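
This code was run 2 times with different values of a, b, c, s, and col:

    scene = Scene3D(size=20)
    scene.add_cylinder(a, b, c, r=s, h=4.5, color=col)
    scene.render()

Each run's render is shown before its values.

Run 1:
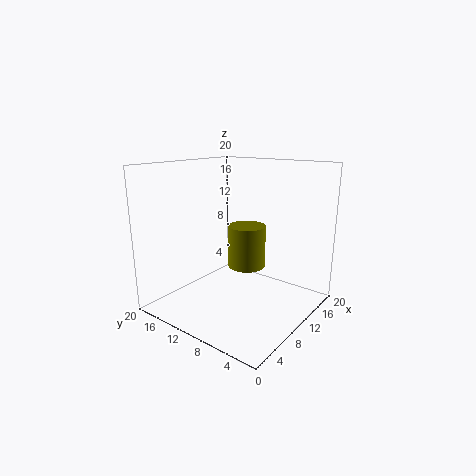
a = 3; b = 3.5; c = 10; s = 2; col = 'olive'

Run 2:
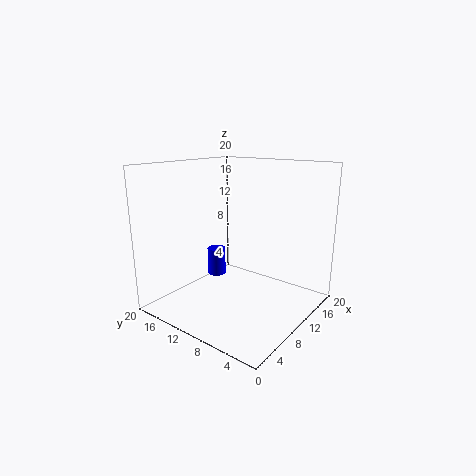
a = 14.5; b = 18; c = 1; s = 1.5; col = 'blue'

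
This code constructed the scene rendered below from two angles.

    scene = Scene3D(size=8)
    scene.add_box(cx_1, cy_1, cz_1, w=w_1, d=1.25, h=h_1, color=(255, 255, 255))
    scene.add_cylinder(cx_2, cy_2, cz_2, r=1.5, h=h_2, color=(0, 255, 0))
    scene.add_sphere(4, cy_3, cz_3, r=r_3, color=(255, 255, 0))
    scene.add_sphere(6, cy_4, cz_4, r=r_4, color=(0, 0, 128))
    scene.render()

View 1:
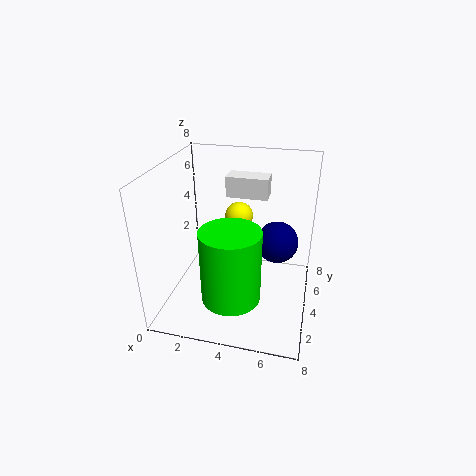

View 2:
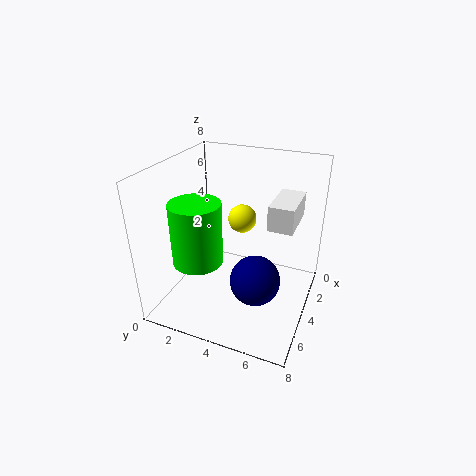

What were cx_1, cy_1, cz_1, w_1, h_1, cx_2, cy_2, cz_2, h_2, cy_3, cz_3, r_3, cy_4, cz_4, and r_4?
cx_1 = 2.75
cy_1 = 6
cz_1 = 5.5
w_1 = 2.5
h_1 = 1.25
cx_2 = 4.25
cy_2 = 1.5
cz_2 = 2
h_2 = 3.75
cy_3 = 4.25
cz_3 = 5.25
r_3 = 0.75
cy_4 = 5.75
cz_4 = 3
r_4 = 1.25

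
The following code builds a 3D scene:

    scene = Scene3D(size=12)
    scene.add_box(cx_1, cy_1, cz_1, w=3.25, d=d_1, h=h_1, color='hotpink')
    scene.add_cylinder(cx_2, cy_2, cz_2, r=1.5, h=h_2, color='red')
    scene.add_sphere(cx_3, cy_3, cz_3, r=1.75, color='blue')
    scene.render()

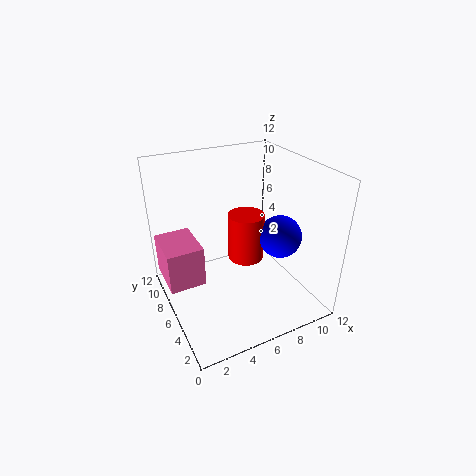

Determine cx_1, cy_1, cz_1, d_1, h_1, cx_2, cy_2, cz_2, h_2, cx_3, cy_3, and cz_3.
cx_1 = 0.25, cy_1 = 7.5, cz_1 = 1, d_1 = 4.25, h_1 = 3.75, cx_2 = 6.75, cy_2 = 6, cz_2 = 4, h_2 = 4, cx_3 = 9, cy_3 = 4.25, cz_3 = 6.25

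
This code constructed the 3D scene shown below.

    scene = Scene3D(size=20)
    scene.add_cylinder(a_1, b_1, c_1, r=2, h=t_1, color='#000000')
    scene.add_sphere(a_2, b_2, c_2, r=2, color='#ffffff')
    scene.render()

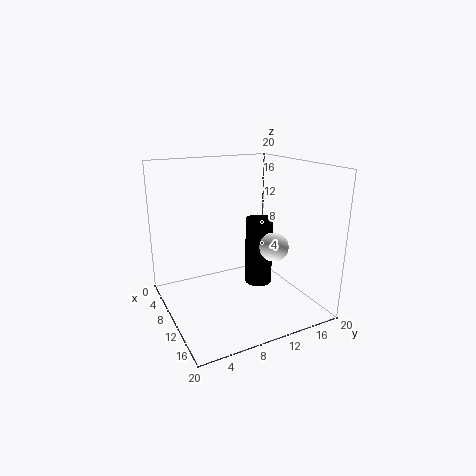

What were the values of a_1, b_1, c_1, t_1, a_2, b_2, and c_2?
a_1 = 9
b_1 = 14
c_1 = 2
t_1 = 10
a_2 = 13
b_2 = 14
c_2 = 9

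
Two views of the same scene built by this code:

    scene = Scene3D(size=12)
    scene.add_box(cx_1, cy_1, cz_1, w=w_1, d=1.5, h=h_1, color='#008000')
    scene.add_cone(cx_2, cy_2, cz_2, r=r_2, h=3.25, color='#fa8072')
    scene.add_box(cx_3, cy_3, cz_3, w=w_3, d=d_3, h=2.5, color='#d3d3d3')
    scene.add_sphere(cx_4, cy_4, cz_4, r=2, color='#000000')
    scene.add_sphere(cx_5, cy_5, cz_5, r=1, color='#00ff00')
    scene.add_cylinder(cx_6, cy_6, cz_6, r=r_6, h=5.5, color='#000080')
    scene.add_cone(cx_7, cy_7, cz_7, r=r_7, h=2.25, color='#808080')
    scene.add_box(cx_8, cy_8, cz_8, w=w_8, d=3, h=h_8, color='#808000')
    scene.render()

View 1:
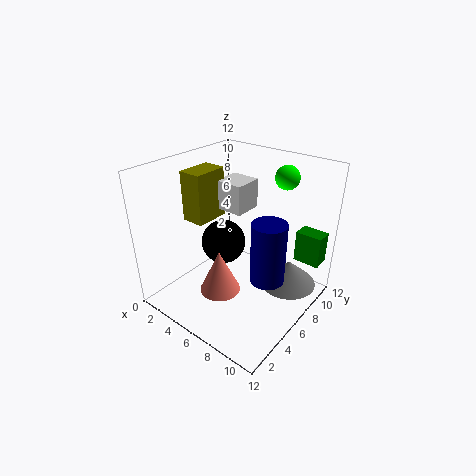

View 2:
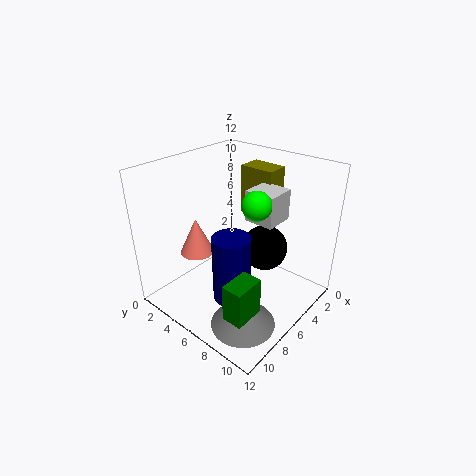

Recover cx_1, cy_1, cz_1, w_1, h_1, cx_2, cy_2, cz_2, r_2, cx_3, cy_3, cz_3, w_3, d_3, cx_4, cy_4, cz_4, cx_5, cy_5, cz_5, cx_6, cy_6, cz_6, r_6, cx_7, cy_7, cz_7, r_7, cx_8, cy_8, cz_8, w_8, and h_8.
cx_1 = 9.5, cy_1 = 9.5, cz_1 = 3.5, w_1 = 2.25, h_1 = 2.75, cx_2 = 7.25, cy_2 = 2.25, cz_2 = 3.75, r_2 = 1.5, cx_3 = 3.25, cy_3 = 6.5, cz_3 = 7.75, w_3 = 2.5, d_3 = 2.5, cx_4 = 3.5, cy_4 = 7, cz_4 = 4.25, cx_5 = 8.25, cy_5 = 9.5, cz_5 = 10.75, cx_6 = 8.25, cy_6 = 7.25, cz_6 = 2, r_6 = 1.5, cx_7 = 9.25, cy_7 = 9.25, cz_7 = 1, r_7 = 2.5, cx_8 = 1.5, cy_8 = 4.25, cz_8 = 7, w_8 = 2, h_8 = 4.25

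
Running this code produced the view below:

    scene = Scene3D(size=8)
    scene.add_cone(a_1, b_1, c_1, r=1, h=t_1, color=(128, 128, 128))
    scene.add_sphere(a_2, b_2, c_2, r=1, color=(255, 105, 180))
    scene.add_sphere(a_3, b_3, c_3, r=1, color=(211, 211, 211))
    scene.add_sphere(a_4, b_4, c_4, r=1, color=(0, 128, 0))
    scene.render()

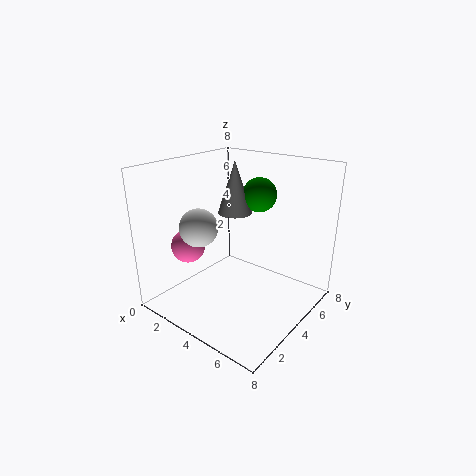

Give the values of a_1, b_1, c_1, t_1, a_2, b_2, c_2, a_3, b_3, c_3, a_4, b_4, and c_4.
a_1 = 3; b_1 = 5; c_1 = 5; t_1 = 3; a_2 = 1; b_2 = 3; c_2 = 3; a_3 = 3; b_3 = 2; c_3 = 5; a_4 = 4; b_4 = 6; c_4 = 6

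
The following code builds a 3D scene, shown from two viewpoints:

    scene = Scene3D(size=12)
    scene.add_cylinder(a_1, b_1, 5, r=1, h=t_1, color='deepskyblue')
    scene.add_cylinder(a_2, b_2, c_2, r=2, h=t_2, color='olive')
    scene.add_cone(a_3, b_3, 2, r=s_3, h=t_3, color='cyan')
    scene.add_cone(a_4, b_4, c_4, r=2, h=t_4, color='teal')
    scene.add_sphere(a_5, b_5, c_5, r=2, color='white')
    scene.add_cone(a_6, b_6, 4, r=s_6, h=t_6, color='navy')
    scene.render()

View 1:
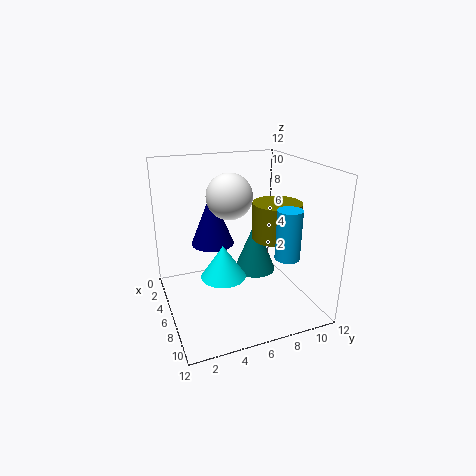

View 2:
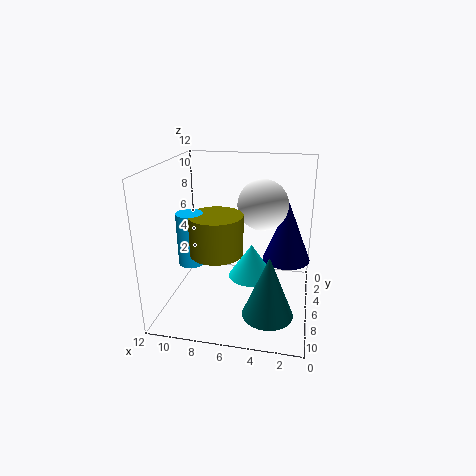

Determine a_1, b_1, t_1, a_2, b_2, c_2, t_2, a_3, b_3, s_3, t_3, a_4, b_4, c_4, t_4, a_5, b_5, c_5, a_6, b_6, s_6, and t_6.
a_1 = 9; b_1 = 9; t_1 = 4; a_2 = 7; b_2 = 9; c_2 = 6; t_2 = 3; a_3 = 5; b_3 = 5; s_3 = 2; t_3 = 3; a_4 = 3; b_4 = 9; c_4 = 1; t_4 = 5; a_5 = 4; b_5 = 6; c_5 = 9; a_6 = 2; b_6 = 5; s_6 = 2; t_6 = 5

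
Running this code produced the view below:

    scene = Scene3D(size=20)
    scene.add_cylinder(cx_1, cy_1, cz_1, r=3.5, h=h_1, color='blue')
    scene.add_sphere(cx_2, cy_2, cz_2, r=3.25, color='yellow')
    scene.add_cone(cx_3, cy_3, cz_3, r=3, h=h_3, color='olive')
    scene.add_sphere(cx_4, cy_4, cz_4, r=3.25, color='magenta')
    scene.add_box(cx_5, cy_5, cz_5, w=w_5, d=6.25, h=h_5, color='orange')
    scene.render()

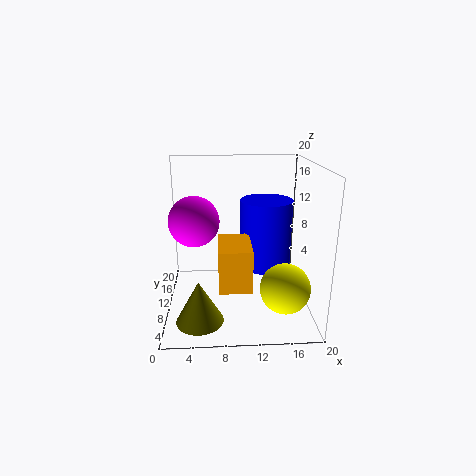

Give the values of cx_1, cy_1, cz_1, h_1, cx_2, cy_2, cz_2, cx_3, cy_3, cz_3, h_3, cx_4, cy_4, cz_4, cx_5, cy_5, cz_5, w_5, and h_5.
cx_1 = 13.75
cy_1 = 9.5
cz_1 = 6.25
h_1 = 9.25
cx_2 = 15.75
cy_2 = 4.5
cz_2 = 5
cx_3 = 4.75
cy_3 = 3.25
cz_3 = 1.5
h_3 = 5.5
cx_4 = 4.25
cy_4 = 7.75
cz_4 = 13.25
cx_5 = 7.25
cy_5 = 1.5
cz_5 = 6.25
w_5 = 4
h_5 = 5.25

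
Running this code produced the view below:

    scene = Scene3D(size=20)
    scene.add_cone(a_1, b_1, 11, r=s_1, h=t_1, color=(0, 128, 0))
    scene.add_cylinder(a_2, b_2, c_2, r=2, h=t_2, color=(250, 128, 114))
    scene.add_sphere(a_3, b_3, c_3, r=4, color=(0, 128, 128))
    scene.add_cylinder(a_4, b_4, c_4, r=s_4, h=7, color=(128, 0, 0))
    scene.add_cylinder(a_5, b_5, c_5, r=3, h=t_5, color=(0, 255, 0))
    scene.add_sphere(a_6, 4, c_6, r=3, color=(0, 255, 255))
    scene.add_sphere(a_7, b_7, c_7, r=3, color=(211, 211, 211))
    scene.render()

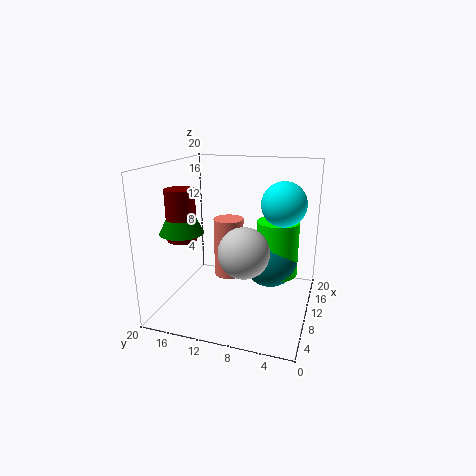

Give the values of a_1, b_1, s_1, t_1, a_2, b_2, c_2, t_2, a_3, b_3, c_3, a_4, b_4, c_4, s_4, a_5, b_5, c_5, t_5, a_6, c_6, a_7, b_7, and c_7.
a_1 = 7; b_1 = 17; s_1 = 3; t_1 = 6; a_2 = 9; b_2 = 11; c_2 = 5; t_2 = 8; a_3 = 13; b_3 = 6; c_3 = 6; a_4 = 7; b_4 = 17; c_4 = 10; s_4 = 2; a_5 = 13; b_5 = 5; c_5 = 4; t_5 = 8; a_6 = 11; c_6 = 15; a_7 = 3; b_7 = 7; c_7 = 11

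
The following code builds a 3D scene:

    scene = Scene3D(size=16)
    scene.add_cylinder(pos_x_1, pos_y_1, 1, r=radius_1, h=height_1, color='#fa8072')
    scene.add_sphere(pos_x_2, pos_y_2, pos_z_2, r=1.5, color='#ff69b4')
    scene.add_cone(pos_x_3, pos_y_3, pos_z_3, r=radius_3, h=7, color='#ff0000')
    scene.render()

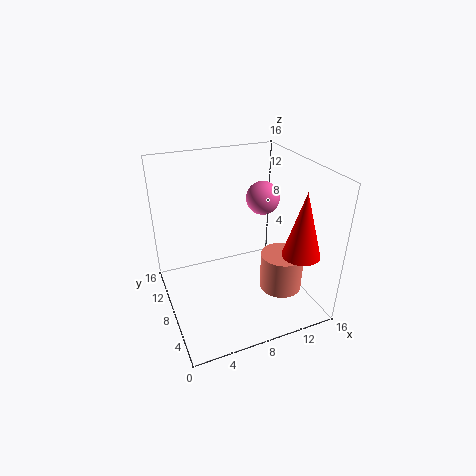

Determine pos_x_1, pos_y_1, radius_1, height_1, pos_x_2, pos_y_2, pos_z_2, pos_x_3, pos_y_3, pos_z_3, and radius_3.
pos_x_1 = 13
pos_y_1 = 6.5
radius_1 = 2.5
height_1 = 4.5
pos_x_2 = 8.5
pos_y_2 = 3.5
pos_z_2 = 14.5
pos_x_3 = 13
pos_y_3 = 3
pos_z_3 = 7.5
radius_3 = 2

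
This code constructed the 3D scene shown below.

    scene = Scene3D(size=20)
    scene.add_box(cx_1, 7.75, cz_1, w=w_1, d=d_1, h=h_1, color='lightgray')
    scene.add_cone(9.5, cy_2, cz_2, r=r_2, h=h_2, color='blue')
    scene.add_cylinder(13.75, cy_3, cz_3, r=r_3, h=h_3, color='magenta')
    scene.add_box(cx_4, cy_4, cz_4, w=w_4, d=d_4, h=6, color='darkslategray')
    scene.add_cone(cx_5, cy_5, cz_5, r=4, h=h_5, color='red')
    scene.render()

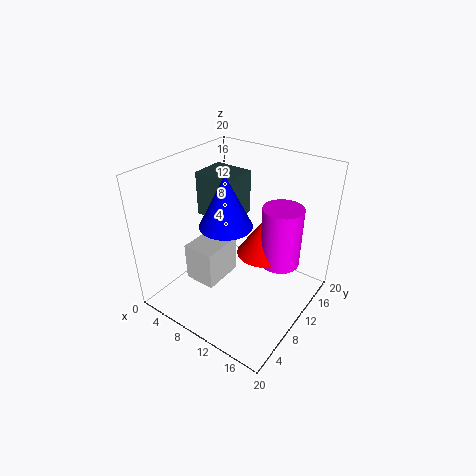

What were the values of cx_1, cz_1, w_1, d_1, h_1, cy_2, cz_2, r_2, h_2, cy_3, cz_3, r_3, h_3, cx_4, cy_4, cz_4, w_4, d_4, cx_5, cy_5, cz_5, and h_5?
cx_1 = 1.5; cz_1 = 0.5; w_1 = 5; d_1 = 6.5; h_1 = 6; cy_2 = 8; cz_2 = 12.75; r_2 = 3.5; h_2 = 7; cy_3 = 15.75; cz_3 = 4; r_3 = 3; h_3 = 9.25; cx_4 = 4.25; cy_4 = 8.5; cz_4 = 12.75; w_4 = 5.5; d_4 = 4.75; cx_5 = 11; cy_5 = 15.25; cz_5 = 5; h_5 = 5.75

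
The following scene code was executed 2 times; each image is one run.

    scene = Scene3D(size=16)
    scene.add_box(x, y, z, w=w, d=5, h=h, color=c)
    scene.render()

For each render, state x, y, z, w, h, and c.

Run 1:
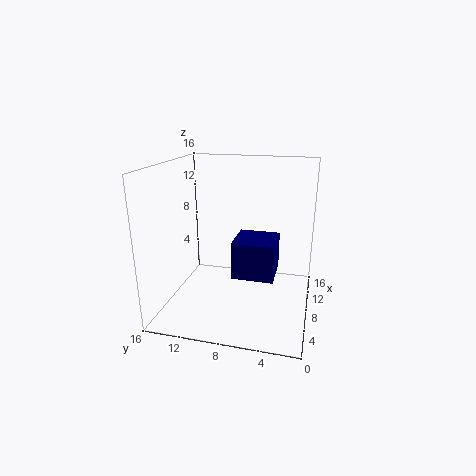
x = 8.5
y = 4
z = 2.5
w = 5
h = 4.5
c = 'navy'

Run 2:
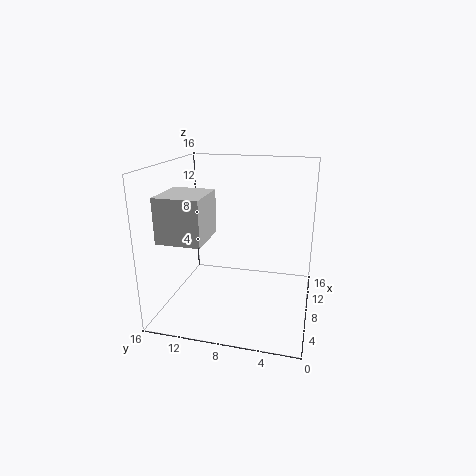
x = 4
y = 11
z = 8
w = 5.5
h = 5
c = 'lightgray'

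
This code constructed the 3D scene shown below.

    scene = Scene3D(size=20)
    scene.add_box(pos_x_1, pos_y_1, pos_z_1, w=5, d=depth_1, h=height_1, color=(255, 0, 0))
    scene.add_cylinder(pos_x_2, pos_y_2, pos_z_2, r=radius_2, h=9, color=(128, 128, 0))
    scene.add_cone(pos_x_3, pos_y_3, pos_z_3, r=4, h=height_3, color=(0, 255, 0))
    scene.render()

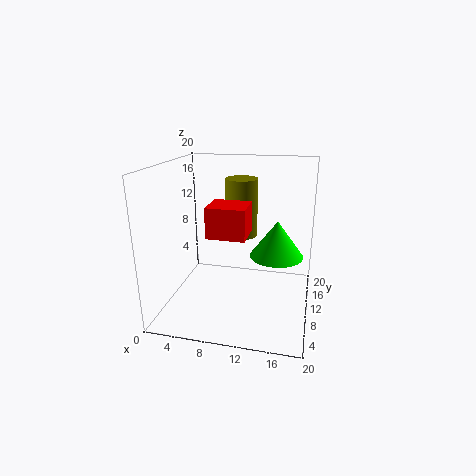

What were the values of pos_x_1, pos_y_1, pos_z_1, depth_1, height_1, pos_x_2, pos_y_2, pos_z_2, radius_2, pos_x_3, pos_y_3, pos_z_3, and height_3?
pos_x_1 = 7, pos_y_1 = 5, pos_z_1 = 11.5, depth_1 = 4.5, height_1 = 4, pos_x_2 = 9, pos_y_2 = 16.5, pos_z_2 = 8, radius_2 = 2.5, pos_x_3 = 15, pos_y_3 = 14, pos_z_3 = 6, height_3 = 5.5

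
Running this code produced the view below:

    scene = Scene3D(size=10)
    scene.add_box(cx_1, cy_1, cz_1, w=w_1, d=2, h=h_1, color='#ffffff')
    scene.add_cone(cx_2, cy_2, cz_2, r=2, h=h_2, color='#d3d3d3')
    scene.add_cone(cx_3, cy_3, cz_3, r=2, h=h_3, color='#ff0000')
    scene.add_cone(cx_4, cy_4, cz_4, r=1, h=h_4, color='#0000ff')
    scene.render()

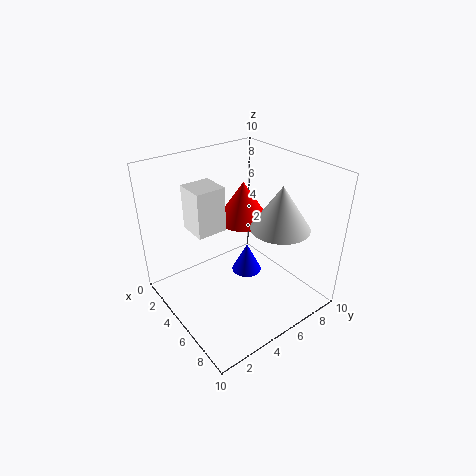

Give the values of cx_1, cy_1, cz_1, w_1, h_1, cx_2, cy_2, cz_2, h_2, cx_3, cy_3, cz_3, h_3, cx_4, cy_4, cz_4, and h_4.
cx_1 = 3
cy_1 = 2
cz_1 = 6
w_1 = 2
h_1 = 3
cx_2 = 7
cy_2 = 7
cz_2 = 6
h_2 = 3
cx_3 = 3
cy_3 = 7
cz_3 = 5
h_3 = 3
cx_4 = 6
cy_4 = 5
cz_4 = 3
h_4 = 2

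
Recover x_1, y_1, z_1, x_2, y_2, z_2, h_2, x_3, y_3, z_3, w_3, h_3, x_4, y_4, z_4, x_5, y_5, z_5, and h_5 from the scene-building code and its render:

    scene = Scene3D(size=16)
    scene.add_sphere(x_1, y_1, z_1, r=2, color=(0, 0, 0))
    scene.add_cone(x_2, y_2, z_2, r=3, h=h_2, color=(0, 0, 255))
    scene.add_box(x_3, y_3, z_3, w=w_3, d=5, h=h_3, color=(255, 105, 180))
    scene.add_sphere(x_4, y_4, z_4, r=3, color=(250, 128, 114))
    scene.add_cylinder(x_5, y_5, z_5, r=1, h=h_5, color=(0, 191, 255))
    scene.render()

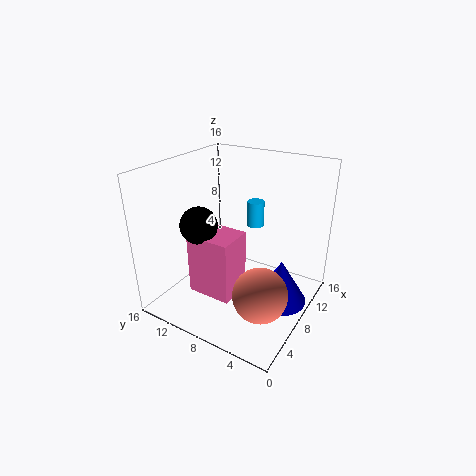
x_1 = 5
y_1 = 11
z_1 = 10
x_2 = 9
y_2 = 3
z_2 = 1
h_2 = 5
x_3 = 4
y_3 = 7
z_3 = 2
w_3 = 4
h_3 = 7
x_4 = 6
y_4 = 4
z_4 = 3
x_5 = 12
y_5 = 8
z_5 = 8
h_5 = 3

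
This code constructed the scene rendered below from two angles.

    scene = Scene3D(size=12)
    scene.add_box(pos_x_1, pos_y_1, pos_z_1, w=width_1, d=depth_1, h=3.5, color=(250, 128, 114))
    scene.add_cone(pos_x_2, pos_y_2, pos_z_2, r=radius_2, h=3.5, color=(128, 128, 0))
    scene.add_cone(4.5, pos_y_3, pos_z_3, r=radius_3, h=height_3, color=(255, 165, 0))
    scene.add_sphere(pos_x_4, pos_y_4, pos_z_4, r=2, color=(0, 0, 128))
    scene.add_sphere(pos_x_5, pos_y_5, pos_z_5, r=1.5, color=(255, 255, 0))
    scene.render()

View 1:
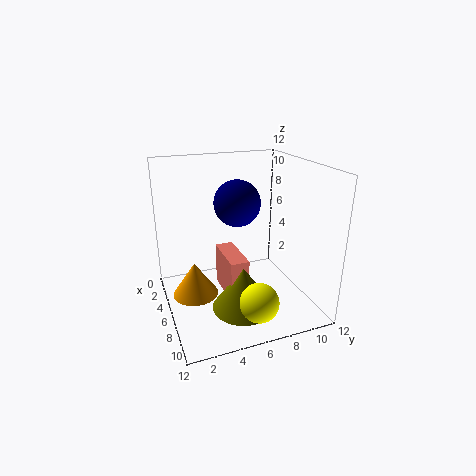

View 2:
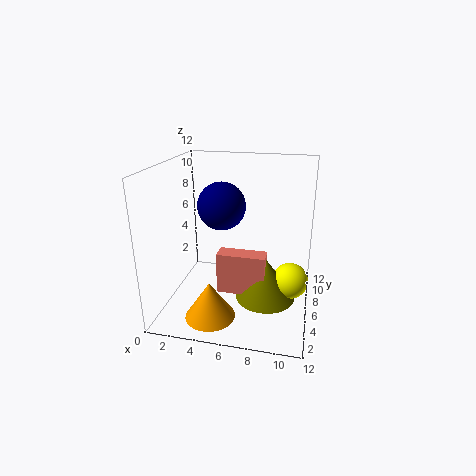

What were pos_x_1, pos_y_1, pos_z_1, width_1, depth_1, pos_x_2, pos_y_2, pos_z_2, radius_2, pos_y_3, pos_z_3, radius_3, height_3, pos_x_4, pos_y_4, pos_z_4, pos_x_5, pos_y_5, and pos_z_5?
pos_x_1 = 4.5, pos_y_1 = 4.5, pos_z_1 = 1.5, width_1 = 4, depth_1 = 1.5, pos_x_2 = 8.5, pos_y_2 = 5.5, pos_z_2 = 1, radius_2 = 2.5, pos_y_3 = 2.5, pos_z_3 = 0.5, radius_3 = 2, height_3 = 3, pos_x_4 = 4.5, pos_y_4 = 6.5, pos_z_4 = 8.5, pos_x_5 = 10.5, pos_y_5 = 6, pos_z_5 = 2.5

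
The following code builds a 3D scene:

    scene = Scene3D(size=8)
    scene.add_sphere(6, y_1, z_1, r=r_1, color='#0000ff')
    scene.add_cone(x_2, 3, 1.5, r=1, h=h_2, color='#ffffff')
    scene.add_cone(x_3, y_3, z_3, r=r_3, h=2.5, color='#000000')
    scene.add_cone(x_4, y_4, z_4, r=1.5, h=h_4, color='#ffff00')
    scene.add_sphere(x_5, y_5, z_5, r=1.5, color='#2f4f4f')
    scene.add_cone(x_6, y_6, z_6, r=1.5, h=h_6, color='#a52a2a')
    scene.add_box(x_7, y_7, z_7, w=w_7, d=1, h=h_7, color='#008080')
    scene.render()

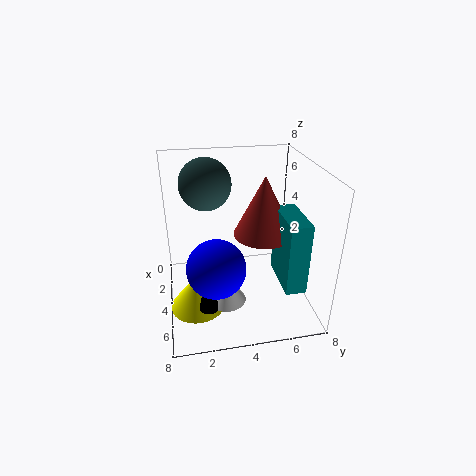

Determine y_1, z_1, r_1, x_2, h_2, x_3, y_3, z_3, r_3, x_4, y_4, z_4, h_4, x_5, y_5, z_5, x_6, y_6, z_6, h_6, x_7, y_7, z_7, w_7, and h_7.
y_1 = 2.5; z_1 = 3.5; r_1 = 1.5; x_2 = 6; h_2 = 1.5; x_3 = 6.5; y_3 = 2; z_3 = 1.5; r_3 = 0.5; x_4 = 5; y_4 = 1.5; z_4 = 0.5; h_4 = 2; x_5 = 2; y_5 = 2.5; z_5 = 6.5; x_6 = 5.5; y_6 = 5; z_6 = 5; h_6 = 3; x_7 = 5.5; y_7 = 5.5; z_7 = 3; w_7 = 2.5; h_7 = 3.5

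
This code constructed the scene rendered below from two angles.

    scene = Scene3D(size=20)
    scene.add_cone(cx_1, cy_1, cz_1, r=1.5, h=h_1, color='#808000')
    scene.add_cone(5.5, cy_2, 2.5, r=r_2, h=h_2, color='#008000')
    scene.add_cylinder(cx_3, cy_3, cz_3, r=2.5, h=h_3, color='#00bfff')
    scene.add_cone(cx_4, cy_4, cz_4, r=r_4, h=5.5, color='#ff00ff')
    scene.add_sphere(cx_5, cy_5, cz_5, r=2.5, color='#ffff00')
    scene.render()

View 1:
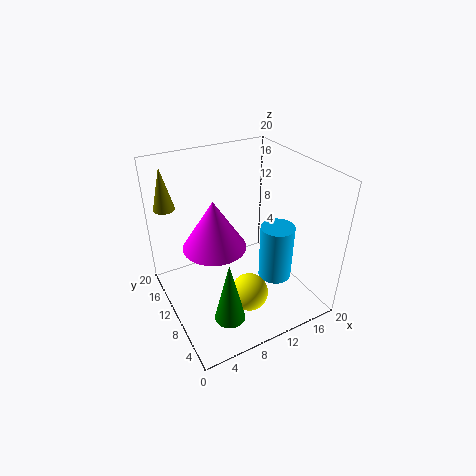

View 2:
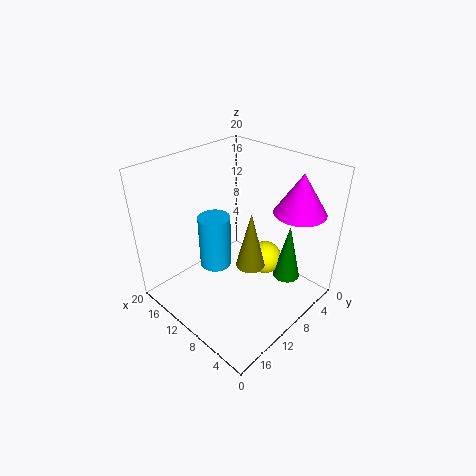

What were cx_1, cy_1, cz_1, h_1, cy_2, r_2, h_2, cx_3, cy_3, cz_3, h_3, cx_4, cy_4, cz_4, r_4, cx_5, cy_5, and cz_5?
cx_1 = 2; cy_1 = 16.5; cz_1 = 13.5; h_1 = 6; cy_2 = 4; r_2 = 2; h_2 = 8.5; cx_3 = 16; cy_3 = 9; cz_3 = 2; h_3 = 8.5; cx_4 = 4; cy_4 = 4.5; cz_4 = 14; r_4 = 3.5; cx_5 = 9; cy_5 = 5; cz_5 = 4.5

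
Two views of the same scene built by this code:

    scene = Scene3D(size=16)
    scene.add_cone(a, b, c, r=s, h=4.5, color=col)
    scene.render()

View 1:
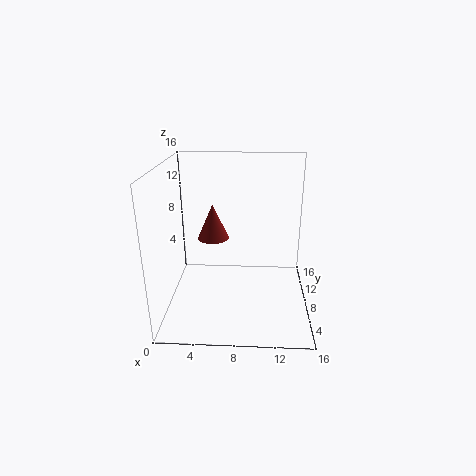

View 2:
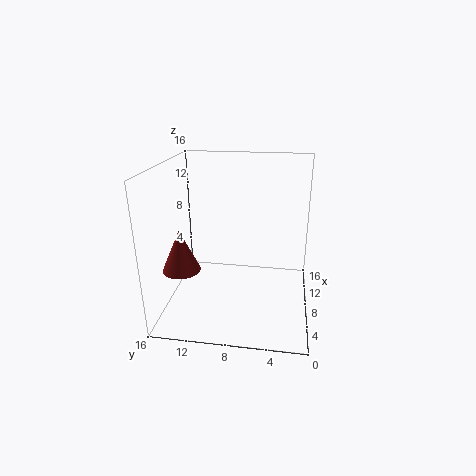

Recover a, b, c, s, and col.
a = 4.5, b = 13.5, c = 5.5, s = 2, col = 'brown'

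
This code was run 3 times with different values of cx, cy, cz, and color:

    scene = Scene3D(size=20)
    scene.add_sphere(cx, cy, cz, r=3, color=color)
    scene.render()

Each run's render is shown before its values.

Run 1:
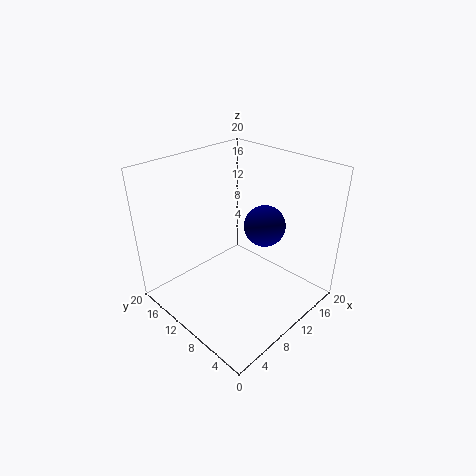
cx = 14.5; cy = 9; cz = 10.5; color = 'navy'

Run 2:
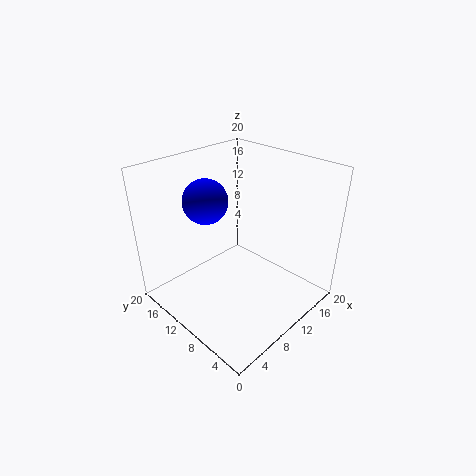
cx = 7; cy = 13; cz = 15.5; color = 'blue'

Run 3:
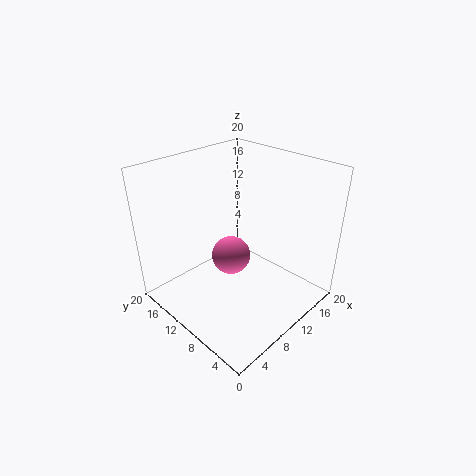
cx = 12; cy = 13.5; cz = 4.5; color = 'hotpink'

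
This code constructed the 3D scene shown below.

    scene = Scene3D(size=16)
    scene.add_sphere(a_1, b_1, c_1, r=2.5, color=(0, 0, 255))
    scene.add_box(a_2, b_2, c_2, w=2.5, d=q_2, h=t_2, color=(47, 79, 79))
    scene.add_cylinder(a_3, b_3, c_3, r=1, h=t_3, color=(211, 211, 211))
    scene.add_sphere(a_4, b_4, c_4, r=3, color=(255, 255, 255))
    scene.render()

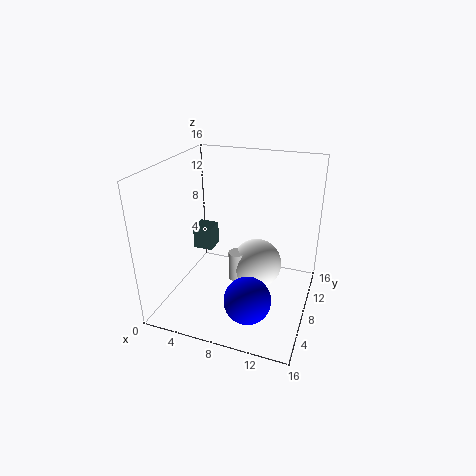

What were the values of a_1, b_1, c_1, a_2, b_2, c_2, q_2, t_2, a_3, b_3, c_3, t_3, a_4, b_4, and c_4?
a_1 = 10.5
b_1 = 4
c_1 = 3
a_2 = 0.5
b_2 = 11.5
c_2 = 3.5
q_2 = 2.5
t_2 = 3
a_3 = 7.5
b_3 = 9
c_3 = 2
t_3 = 3.5
a_4 = 9.5
b_4 = 10.5
c_4 = 3.5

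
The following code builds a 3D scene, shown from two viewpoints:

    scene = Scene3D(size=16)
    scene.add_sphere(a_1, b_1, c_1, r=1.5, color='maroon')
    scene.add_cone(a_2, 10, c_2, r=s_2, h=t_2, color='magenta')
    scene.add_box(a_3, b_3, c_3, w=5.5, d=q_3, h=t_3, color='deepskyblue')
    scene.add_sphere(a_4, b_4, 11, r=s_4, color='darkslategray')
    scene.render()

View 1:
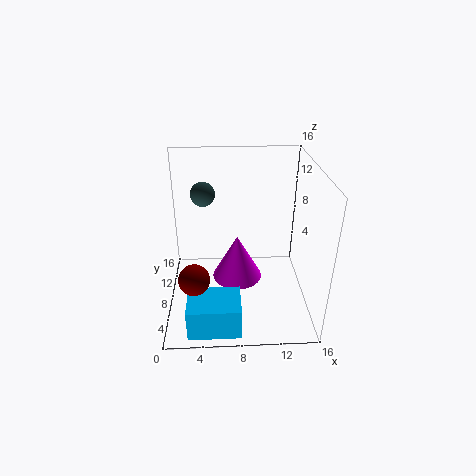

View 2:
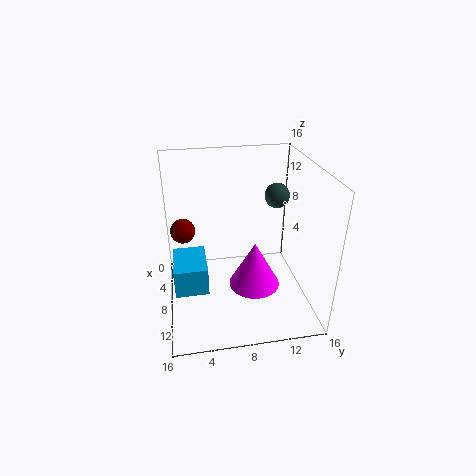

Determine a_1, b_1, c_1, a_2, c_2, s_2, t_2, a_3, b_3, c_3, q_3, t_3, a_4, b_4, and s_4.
a_1 = 3.5, b_1 = 2, c_1 = 7, a_2 = 8, c_2 = 1.5, s_2 = 3, t_2 = 5.5, a_3 = 2.5, b_3 = 0.5, c_3 = 0.5, q_3 = 4, t_3 = 3.5, a_4 = 4, b_4 = 13.5, s_4 = 1.5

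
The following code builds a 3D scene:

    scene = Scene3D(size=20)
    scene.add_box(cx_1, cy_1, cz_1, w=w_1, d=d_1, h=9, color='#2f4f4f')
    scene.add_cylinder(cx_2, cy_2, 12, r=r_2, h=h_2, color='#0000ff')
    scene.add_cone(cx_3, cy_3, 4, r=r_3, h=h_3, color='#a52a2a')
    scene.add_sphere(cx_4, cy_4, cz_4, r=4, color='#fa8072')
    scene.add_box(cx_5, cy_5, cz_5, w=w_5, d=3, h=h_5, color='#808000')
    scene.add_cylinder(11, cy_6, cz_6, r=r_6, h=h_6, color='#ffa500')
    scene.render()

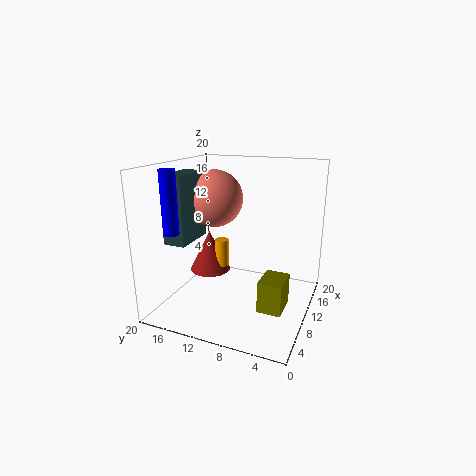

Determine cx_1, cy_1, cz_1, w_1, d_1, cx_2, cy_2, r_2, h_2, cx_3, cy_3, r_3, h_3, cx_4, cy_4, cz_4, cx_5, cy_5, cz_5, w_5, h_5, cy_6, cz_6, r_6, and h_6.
cx_1 = 4
cy_1 = 15
cz_1 = 10
w_1 = 6
d_1 = 3
cx_2 = 3
cy_2 = 16
r_2 = 1
h_2 = 8
cx_3 = 11
cy_3 = 15
r_3 = 3
h_3 = 6
cx_4 = 11
cy_4 = 14
cz_4 = 15
cx_5 = 4
cy_5 = 2
cz_5 = 3
w_5 = 4
h_5 = 4
cy_6 = 13
cz_6 = 5
r_6 = 1
h_6 = 4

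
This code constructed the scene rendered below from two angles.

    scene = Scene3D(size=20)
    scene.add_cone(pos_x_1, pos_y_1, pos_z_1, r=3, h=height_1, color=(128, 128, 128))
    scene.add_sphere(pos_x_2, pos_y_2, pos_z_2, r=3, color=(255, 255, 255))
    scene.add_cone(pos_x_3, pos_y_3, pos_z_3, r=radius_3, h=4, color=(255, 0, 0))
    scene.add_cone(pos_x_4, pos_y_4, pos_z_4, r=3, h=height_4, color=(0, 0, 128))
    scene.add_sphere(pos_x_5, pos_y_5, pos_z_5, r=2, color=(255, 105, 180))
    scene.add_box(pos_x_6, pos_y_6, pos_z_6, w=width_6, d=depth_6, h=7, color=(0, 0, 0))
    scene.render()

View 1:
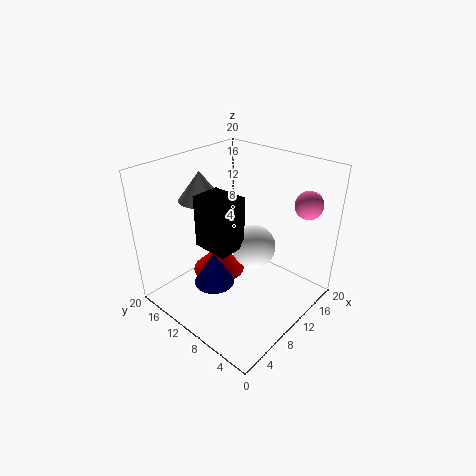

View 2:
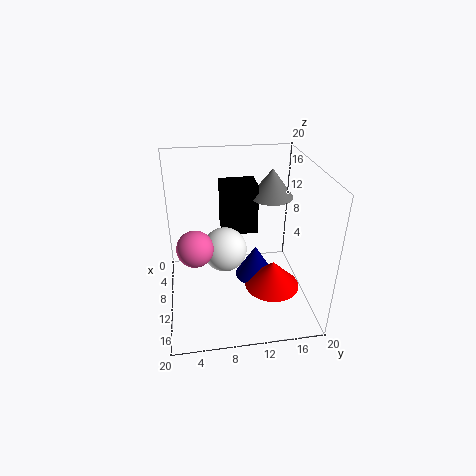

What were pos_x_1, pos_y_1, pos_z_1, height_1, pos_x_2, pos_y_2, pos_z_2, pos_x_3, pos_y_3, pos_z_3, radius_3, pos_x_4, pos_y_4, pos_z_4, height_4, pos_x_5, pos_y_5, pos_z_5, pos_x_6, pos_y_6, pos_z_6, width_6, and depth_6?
pos_x_1 = 8; pos_y_1 = 15; pos_z_1 = 15; height_1 = 4; pos_x_2 = 11; pos_y_2 = 8; pos_z_2 = 9; pos_x_3 = 11; pos_y_3 = 15; pos_z_3 = 2; radius_3 = 4; pos_x_4 = 8; pos_y_4 = 13; pos_z_4 = 2; height_4 = 5; pos_x_5 = 18; pos_y_5 = 4; pos_z_5 = 14; pos_x_6 = 5; pos_y_6 = 8; pos_z_6 = 10; width_6 = 4; depth_6 = 5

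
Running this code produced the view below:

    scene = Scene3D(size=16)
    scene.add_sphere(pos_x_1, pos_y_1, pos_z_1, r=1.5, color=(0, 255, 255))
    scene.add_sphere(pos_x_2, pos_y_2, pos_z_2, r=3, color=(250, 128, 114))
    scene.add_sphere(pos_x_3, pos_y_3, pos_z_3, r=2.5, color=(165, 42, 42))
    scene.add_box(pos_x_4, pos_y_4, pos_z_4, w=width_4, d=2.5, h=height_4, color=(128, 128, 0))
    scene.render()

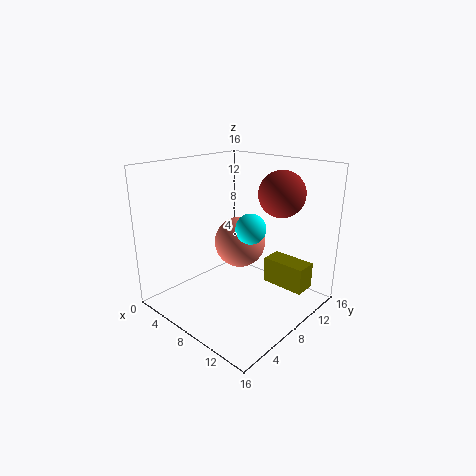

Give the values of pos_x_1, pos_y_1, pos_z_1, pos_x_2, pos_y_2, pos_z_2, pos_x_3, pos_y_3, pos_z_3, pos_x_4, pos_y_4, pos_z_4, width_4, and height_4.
pos_x_1 = 11.5; pos_y_1 = 6; pos_z_1 = 10.5; pos_x_2 = 6.5; pos_y_2 = 10; pos_z_2 = 6.5; pos_x_3 = 11.5; pos_y_3 = 11; pos_z_3 = 13; pos_x_4 = 9.5; pos_y_4 = 11; pos_z_4 = 2; width_4 = 5; height_4 = 3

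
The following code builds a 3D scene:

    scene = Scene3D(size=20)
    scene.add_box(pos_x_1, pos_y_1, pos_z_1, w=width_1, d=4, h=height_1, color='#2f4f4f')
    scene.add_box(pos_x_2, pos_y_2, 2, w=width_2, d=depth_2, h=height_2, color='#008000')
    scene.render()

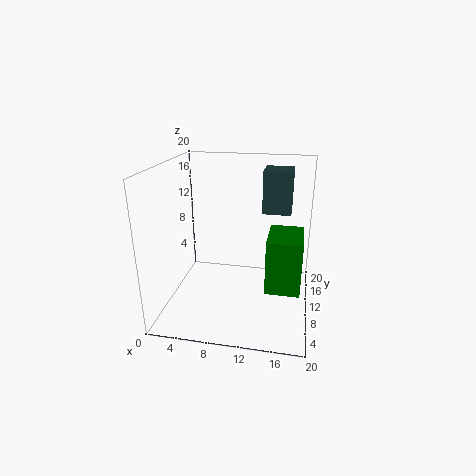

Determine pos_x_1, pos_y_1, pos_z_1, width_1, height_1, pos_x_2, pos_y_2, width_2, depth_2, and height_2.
pos_x_1 = 13
pos_y_1 = 12
pos_z_1 = 13
width_1 = 4
height_1 = 6
pos_x_2 = 14
pos_y_2 = 9
width_2 = 5
depth_2 = 7
height_2 = 8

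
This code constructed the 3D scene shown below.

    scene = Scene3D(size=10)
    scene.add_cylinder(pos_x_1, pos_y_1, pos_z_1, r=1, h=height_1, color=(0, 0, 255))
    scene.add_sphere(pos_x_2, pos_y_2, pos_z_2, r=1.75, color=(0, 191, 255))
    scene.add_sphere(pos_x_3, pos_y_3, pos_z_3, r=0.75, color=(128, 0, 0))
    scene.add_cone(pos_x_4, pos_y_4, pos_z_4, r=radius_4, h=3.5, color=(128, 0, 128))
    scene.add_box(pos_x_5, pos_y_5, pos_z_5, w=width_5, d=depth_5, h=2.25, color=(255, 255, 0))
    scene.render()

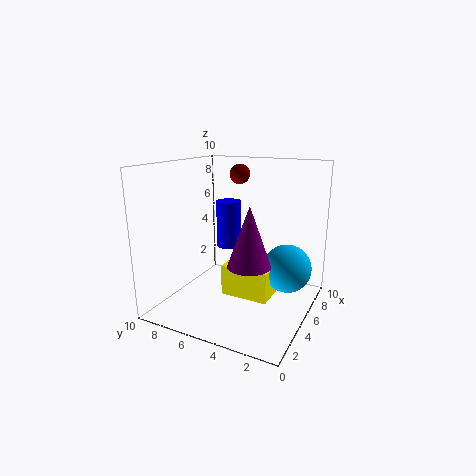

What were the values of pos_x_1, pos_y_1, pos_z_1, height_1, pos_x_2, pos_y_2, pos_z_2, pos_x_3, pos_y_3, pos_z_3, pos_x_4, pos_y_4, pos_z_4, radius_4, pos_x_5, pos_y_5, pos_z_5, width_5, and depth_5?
pos_x_1 = 8.25; pos_y_1 = 7.5; pos_z_1 = 3; height_1 = 3.75; pos_x_2 = 7; pos_y_2 = 2; pos_z_2 = 2.5; pos_x_3 = 7.75; pos_y_3 = 6.25; pos_z_3 = 9; pos_x_4 = 1.5; pos_y_4 = 2.5; pos_z_4 = 4.75; radius_4 = 1.25; pos_x_5 = 4.75; pos_y_5 = 2.75; pos_z_5 = 0.5; width_5 = 2.25; depth_5 = 3.5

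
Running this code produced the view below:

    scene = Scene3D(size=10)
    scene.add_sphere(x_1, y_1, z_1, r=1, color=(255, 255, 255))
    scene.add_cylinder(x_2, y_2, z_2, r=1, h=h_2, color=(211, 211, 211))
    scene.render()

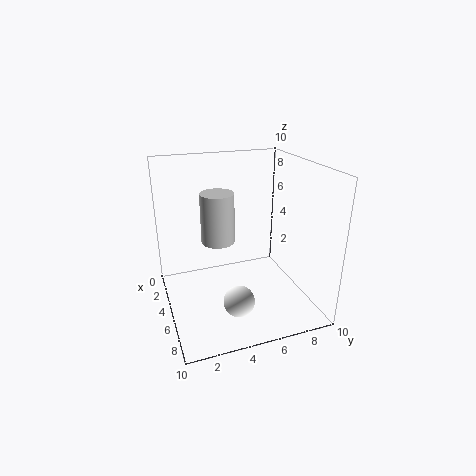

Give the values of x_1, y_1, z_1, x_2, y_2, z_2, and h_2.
x_1 = 8, y_1 = 4, z_1 = 2, x_2 = 7, y_2 = 3, z_2 = 6, h_2 = 3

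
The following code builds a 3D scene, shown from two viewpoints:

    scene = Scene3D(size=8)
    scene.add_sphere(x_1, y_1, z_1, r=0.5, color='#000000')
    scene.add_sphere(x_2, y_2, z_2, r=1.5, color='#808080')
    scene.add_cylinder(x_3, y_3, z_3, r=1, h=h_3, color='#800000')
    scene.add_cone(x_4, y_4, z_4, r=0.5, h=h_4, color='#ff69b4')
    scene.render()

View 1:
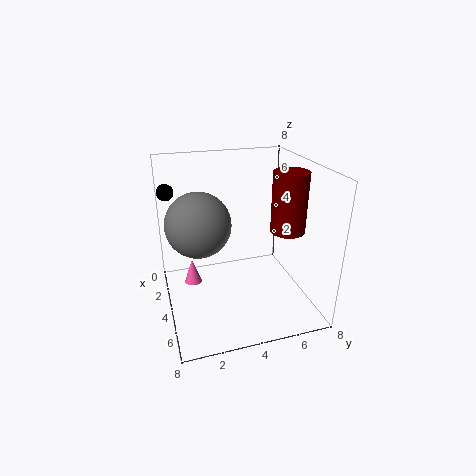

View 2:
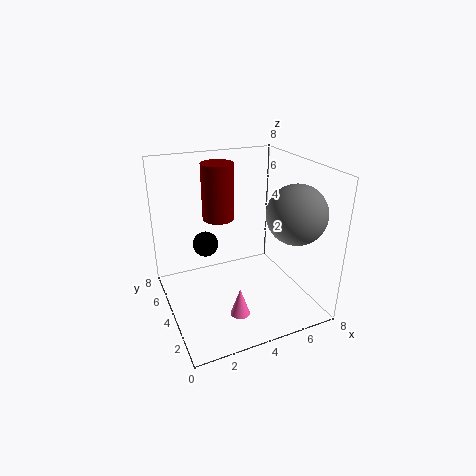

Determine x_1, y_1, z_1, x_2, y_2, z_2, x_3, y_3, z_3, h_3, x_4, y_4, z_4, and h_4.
x_1 = 1; y_1 = 0.5; z_1 = 6; x_2 = 6; y_2 = 1.5; z_2 = 6; x_3 = 4; y_3 = 7; z_3 = 4; h_3 = 3.5; x_4 = 3; y_4 = 1.5; z_4 = 1; h_4 = 1.5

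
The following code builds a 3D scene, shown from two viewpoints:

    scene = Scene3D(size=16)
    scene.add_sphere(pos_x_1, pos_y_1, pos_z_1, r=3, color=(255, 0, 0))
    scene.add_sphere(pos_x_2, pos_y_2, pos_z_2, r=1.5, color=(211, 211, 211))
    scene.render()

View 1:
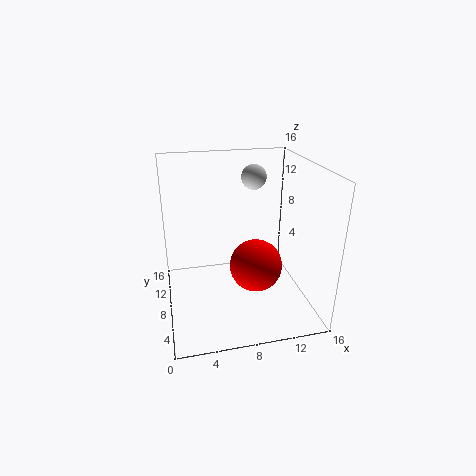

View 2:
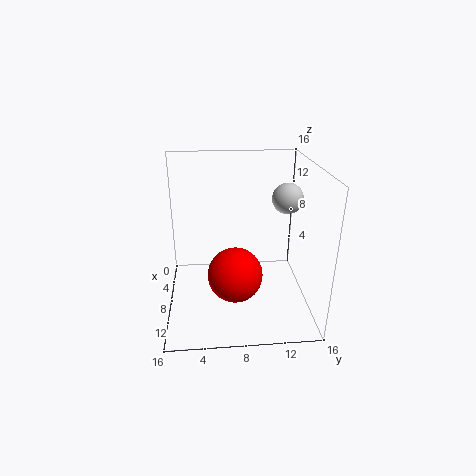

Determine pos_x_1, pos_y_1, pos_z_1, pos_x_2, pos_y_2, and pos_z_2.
pos_x_1 = 10
pos_y_1 = 7.5
pos_z_1 = 4.5
pos_x_2 = 11
pos_y_2 = 12.5
pos_z_2 = 13.5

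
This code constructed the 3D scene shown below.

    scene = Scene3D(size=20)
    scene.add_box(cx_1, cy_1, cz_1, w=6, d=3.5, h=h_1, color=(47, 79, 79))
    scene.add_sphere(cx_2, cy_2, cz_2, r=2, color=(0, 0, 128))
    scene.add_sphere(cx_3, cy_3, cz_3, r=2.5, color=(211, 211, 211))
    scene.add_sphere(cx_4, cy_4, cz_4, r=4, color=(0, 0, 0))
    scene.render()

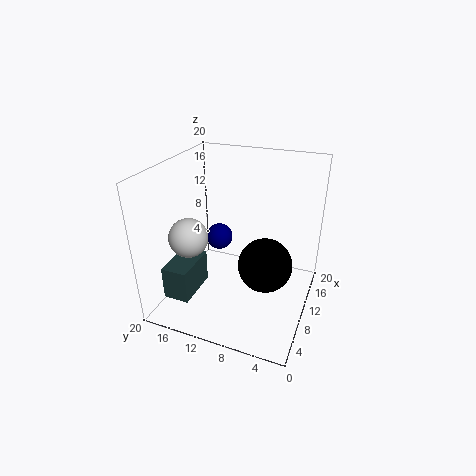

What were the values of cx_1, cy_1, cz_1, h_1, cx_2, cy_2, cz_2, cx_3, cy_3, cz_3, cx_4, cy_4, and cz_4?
cx_1 = 2; cy_1 = 14; cz_1 = 3.5; h_1 = 4.5; cx_2 = 13.5; cy_2 = 14.5; cz_2 = 7.5; cx_3 = 4.5; cy_3 = 14.5; cz_3 = 12; cx_4 = 12; cy_4 = 6.5; cz_4 = 5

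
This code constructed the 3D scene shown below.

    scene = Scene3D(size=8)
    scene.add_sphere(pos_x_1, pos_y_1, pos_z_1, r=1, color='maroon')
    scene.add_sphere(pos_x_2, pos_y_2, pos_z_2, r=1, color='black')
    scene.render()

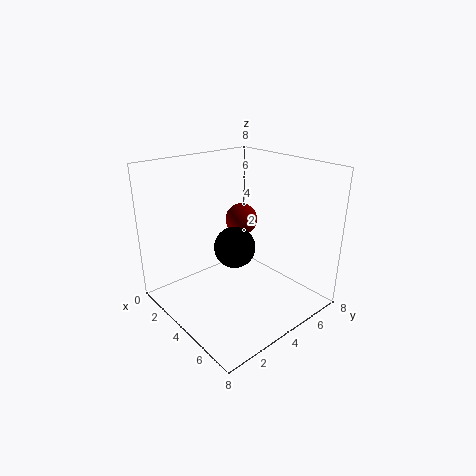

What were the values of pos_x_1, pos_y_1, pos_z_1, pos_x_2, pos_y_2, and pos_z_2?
pos_x_1 = 2, pos_y_1 = 6, pos_z_1 = 4, pos_x_2 = 5.5, pos_y_2 = 2.5, pos_z_2 = 4.5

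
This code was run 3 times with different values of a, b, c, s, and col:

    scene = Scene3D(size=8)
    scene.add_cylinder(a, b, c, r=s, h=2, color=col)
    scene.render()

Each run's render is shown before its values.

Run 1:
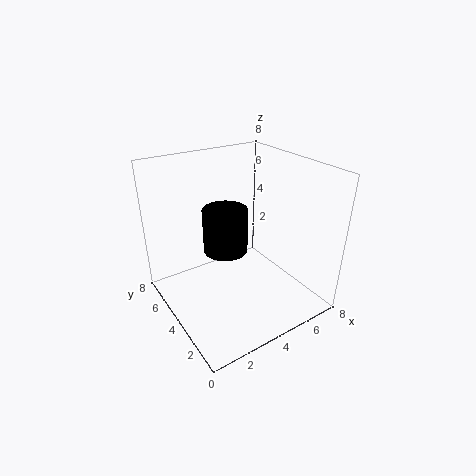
a = 2, b = 2, c = 5, s = 1, col = 'black'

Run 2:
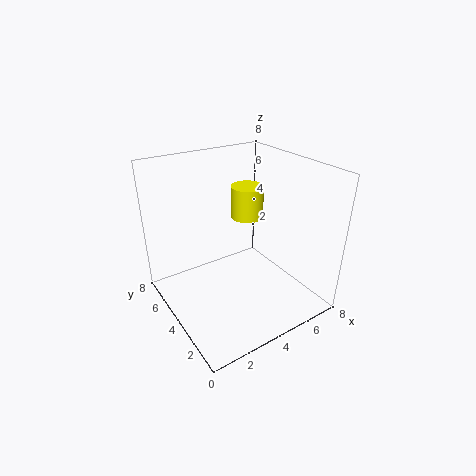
a = 6, b = 6, c = 4, s = 1, col = 'yellow'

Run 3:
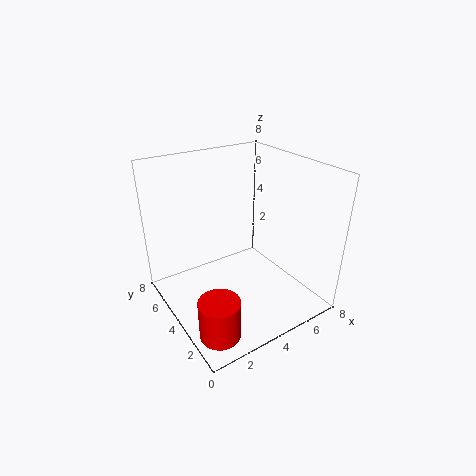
a = 1, b = 1, c = 1, s = 1, col = 'red'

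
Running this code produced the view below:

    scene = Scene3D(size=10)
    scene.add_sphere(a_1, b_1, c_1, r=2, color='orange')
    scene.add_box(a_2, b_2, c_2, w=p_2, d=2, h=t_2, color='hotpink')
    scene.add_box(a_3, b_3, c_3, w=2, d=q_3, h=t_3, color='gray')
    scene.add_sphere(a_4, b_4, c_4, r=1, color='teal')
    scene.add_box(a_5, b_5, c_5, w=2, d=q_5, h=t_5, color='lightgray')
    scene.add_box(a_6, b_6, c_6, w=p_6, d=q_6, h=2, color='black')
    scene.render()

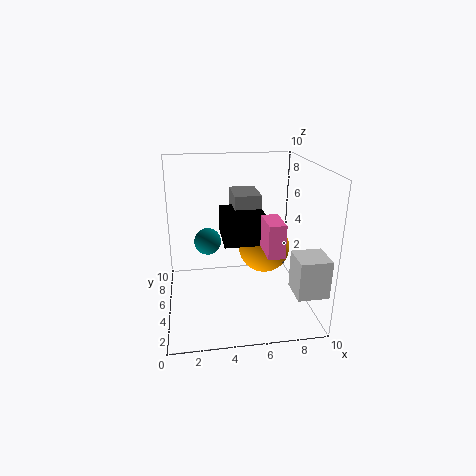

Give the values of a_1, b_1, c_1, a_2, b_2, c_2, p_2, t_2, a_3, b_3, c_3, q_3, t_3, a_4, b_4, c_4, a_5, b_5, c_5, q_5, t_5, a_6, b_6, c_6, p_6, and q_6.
a_1 = 7.5, b_1 = 7.5, c_1 = 3, a_2 = 6, b_2 = 0.5, c_2 = 5.5, p_2 = 1, t_2 = 2, a_3 = 5, b_3 = 6.5, c_3 = 5.5, q_3 = 3, t_3 = 2, a_4 = 3, b_4 = 7, c_4 = 4, a_5 = 8, b_5 = 0.5, c_5 = 2.5, q_5 = 2, t_5 = 2.5, a_6 = 4, b_6 = 4.5, c_6 = 4.5, p_6 = 3, q_6 = 3.5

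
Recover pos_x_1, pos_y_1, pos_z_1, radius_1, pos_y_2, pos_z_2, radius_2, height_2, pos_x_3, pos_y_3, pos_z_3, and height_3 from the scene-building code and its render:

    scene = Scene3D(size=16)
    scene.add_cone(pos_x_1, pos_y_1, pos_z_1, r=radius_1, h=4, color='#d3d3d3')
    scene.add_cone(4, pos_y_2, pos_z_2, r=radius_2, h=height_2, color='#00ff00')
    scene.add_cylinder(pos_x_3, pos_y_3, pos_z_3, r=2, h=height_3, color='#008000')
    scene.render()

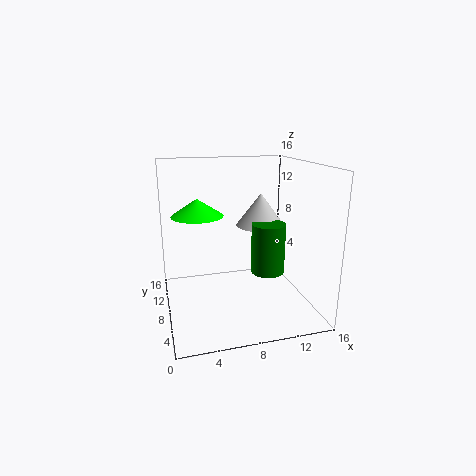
pos_x_1 = 12; pos_y_1 = 12; pos_z_1 = 8; radius_1 = 3; pos_y_2 = 11; pos_z_2 = 10; radius_2 = 3; height_2 = 2; pos_x_3 = 12; pos_y_3 = 9; pos_z_3 = 3; height_3 = 6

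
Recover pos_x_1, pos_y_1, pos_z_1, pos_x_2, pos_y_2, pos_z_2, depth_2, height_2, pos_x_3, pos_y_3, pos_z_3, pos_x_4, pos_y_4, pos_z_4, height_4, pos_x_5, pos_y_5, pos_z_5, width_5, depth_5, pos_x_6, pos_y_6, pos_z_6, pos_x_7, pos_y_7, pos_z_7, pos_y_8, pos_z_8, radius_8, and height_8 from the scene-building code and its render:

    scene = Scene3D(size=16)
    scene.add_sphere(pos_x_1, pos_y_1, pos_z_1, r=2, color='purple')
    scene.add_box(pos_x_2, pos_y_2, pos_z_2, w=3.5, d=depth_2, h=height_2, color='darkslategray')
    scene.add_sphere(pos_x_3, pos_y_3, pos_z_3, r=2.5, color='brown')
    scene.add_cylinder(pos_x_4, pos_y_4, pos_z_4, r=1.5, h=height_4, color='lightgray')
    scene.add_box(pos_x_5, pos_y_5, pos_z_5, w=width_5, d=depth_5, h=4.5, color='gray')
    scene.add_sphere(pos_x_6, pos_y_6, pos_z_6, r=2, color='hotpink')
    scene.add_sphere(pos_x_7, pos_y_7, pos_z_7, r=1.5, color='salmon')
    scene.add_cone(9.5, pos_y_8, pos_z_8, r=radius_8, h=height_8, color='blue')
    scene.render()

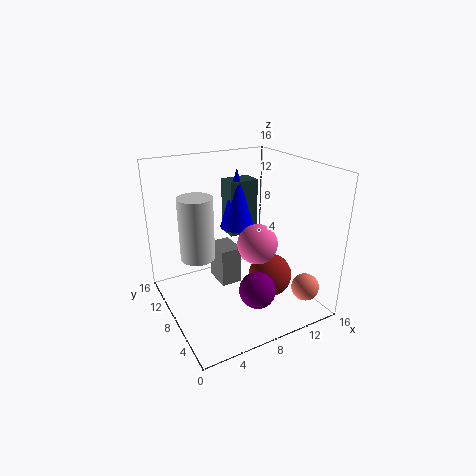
pos_x_1 = 8.5; pos_y_1 = 4.5; pos_z_1 = 3; pos_x_2 = 8.5; pos_y_2 = 10.5; pos_z_2 = 7; depth_2 = 2.5; height_2 = 6.5; pos_x_3 = 11.5; pos_y_3 = 6.5; pos_z_3 = 3; pos_x_4 = 1.5; pos_y_4 = 3.5; pos_z_4 = 9.5; height_4 = 5.5; pos_x_5 = 6.5; pos_y_5 = 9; pos_z_5 = 1.5; width_5 = 2.5; depth_5 = 3.5; pos_x_6 = 8; pos_y_6 = 4; pos_z_6 = 9; pos_x_7 = 13.5; pos_y_7 = 2.5; pos_z_7 = 3; pos_y_8 = 11; pos_z_8 = 8; radius_8 = 2; height_8 = 7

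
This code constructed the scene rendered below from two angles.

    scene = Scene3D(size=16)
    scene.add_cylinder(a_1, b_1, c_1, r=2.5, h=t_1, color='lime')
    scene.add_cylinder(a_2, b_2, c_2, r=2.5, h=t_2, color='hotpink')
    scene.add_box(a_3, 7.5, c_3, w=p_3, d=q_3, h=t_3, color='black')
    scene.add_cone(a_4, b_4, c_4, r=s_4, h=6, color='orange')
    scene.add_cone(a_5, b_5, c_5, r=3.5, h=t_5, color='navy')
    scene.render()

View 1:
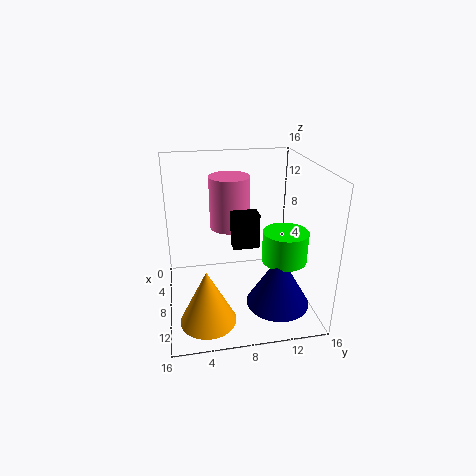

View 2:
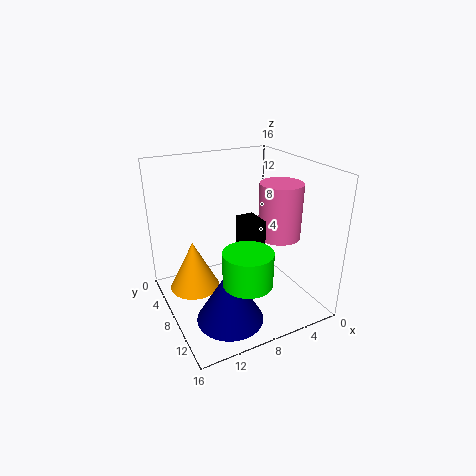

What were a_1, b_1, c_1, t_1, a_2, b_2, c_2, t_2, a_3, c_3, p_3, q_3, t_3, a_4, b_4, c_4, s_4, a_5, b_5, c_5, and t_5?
a_1 = 9.5
b_1 = 13
c_1 = 5.5
t_1 = 3.5
a_2 = 2.5
b_2 = 8
c_2 = 7
t_2 = 6.5
a_3 = 6
c_3 = 6.5
p_3 = 2
q_3 = 3
t_3 = 4
a_4 = 12
b_4 = 4
c_4 = 0.5
s_4 = 3
a_5 = 11
b_5 = 12
c_5 = 1
t_5 = 6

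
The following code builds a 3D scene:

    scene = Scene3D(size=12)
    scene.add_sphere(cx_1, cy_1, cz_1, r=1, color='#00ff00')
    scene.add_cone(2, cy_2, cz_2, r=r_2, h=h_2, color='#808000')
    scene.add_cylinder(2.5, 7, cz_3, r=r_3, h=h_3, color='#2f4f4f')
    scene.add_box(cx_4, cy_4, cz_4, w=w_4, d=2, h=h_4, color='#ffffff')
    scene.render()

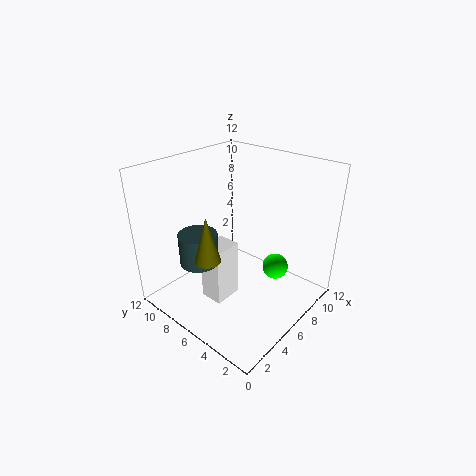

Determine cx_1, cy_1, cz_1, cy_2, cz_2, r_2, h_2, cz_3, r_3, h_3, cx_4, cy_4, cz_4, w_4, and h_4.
cx_1 = 6.5, cy_1 = 2.5, cz_1 = 4.5, cy_2 = 5.5, cz_2 = 6, r_2 = 1, h_2 = 3.5, cz_3 = 5, r_3 = 1.5, h_3 = 2.5, cx_4 = 3.5, cy_4 = 6, cz_4 = 0.5, w_4 = 2.5, h_4 = 5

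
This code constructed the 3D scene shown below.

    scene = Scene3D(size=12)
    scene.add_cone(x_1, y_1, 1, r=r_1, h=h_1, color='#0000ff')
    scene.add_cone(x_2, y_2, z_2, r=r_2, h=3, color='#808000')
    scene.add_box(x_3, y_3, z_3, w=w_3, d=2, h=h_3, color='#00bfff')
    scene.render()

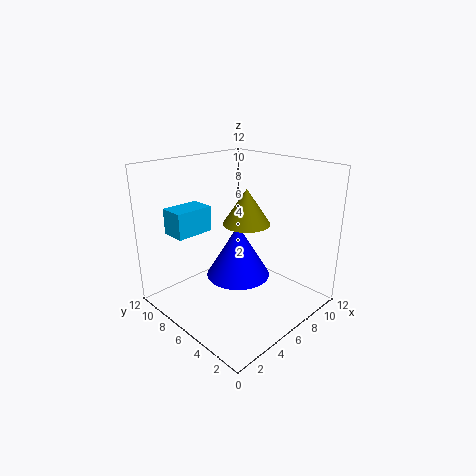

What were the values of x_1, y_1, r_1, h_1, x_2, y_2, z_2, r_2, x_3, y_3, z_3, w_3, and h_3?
x_1 = 8, y_1 = 8, r_1 = 3, h_1 = 5, x_2 = 7, y_2 = 6, z_2 = 7, r_2 = 2, x_3 = 1, y_3 = 7, z_3 = 7, w_3 = 3, h_3 = 2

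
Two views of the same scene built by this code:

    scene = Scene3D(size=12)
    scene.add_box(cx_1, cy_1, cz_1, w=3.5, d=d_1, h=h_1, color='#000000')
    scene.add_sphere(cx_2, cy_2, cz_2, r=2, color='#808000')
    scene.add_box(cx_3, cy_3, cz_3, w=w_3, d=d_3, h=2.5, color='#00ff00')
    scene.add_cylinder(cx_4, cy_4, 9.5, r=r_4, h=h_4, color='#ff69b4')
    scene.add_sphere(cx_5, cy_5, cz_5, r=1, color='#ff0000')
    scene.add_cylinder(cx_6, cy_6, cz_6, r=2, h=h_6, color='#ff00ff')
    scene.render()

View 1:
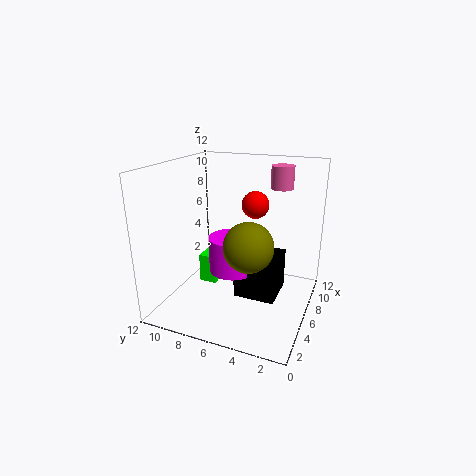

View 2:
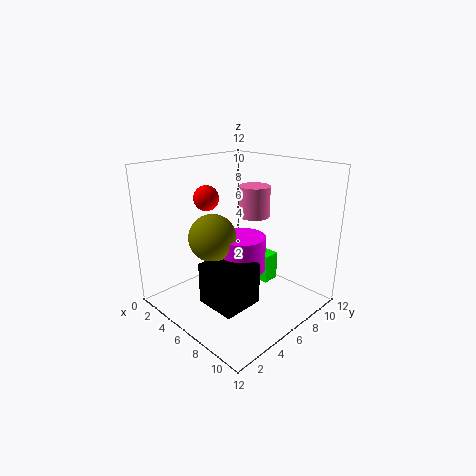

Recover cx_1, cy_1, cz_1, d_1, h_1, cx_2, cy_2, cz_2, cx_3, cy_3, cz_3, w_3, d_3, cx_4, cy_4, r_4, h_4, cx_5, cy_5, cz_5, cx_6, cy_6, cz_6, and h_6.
cx_1 = 5, cy_1 = 2.5, cz_1 = 1, d_1 = 3.5, h_1 = 3.5, cx_2 = 4.5, cy_2 = 4.5, cz_2 = 6, cx_3 = 5.5, cy_3 = 8, cz_3 = 1.5, w_3 = 2, d_3 = 1.5, cx_4 = 10, cy_4 = 3.5, r_4 = 1, h_4 = 2, cx_5 = 4.5, cy_5 = 4, cz_5 = 9.5, cx_6 = 6, cy_6 = 6.5, cz_6 = 3, h_6 = 3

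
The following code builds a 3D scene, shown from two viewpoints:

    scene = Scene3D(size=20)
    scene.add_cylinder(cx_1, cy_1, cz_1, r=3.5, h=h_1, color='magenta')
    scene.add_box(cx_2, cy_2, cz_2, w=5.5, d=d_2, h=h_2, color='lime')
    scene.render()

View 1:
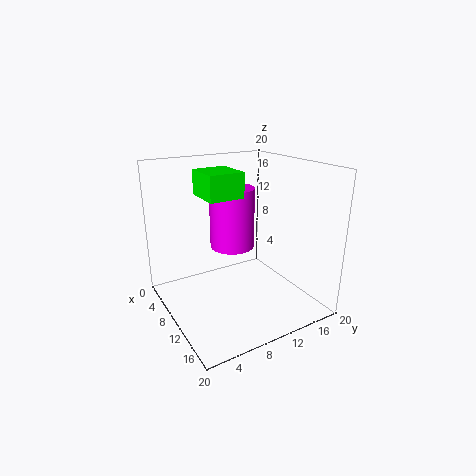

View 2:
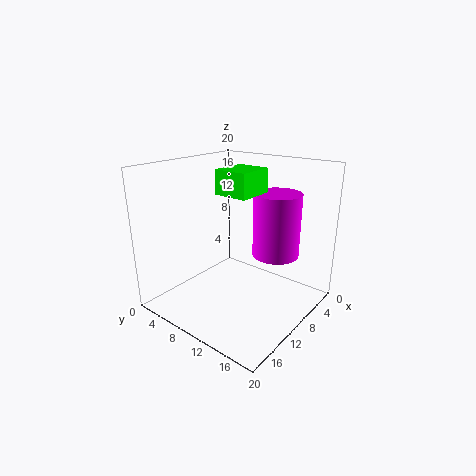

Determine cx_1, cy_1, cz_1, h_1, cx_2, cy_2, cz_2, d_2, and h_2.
cx_1 = 4; cy_1 = 12.5; cz_1 = 6; h_1 = 9.5; cx_2 = 4.5; cy_2 = 6; cz_2 = 15.5; d_2 = 5; h_2 = 3.5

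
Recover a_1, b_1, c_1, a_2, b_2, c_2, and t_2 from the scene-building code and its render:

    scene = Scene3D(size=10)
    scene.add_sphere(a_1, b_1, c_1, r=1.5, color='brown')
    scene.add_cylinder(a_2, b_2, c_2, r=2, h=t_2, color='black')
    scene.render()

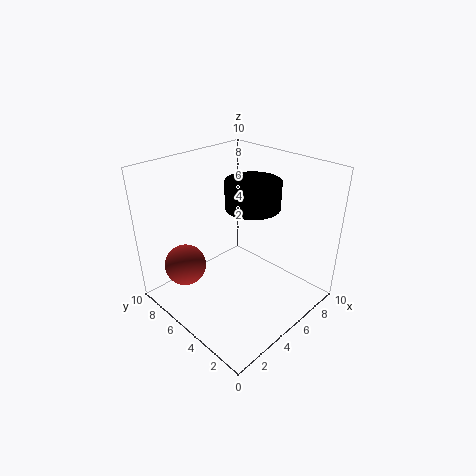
a_1 = 2.5, b_1 = 8, c_1 = 2.5, a_2 = 7, b_2 = 5.5, c_2 = 6.5, t_2 = 2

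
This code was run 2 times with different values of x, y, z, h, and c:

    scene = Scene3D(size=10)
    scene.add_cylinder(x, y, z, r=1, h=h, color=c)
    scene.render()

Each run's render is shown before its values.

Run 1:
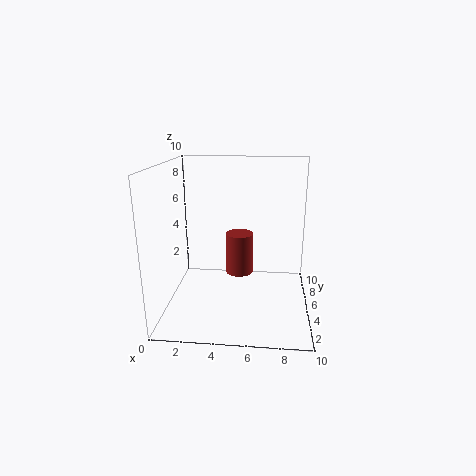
x = 5, y = 6, z = 2, h = 3, c = 'brown'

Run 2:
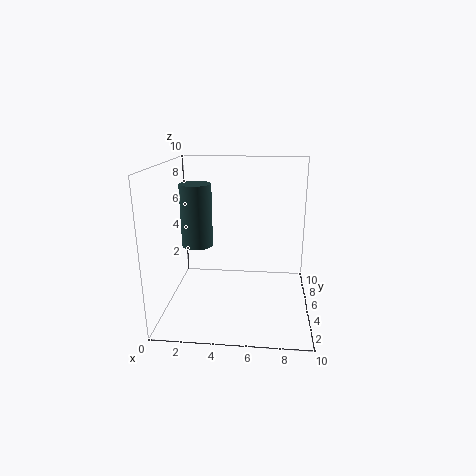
x = 2.5, y = 3.5, z = 5, h = 4, c = 'darkslategray'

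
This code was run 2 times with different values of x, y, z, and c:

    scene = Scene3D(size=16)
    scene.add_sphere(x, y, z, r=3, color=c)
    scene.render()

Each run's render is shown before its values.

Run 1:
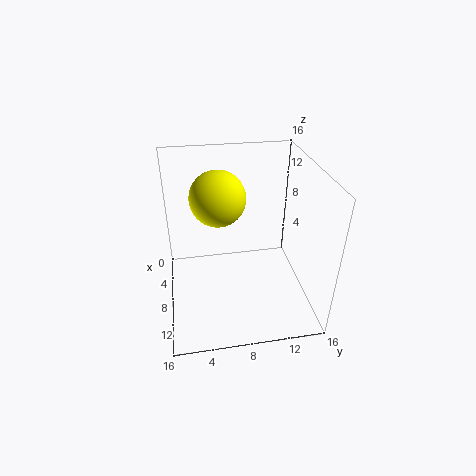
x = 7, y = 6, z = 12.5, c = 'yellow'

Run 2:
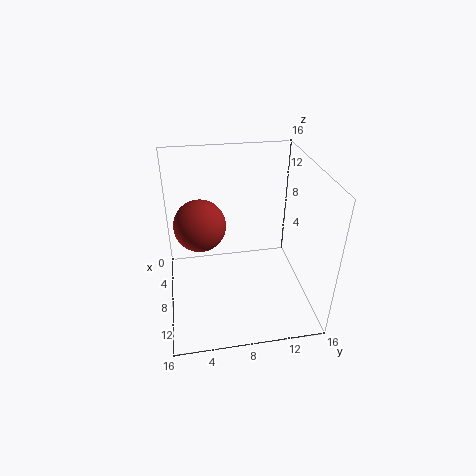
x = 5.5, y = 4, z = 8.5, c = 'brown'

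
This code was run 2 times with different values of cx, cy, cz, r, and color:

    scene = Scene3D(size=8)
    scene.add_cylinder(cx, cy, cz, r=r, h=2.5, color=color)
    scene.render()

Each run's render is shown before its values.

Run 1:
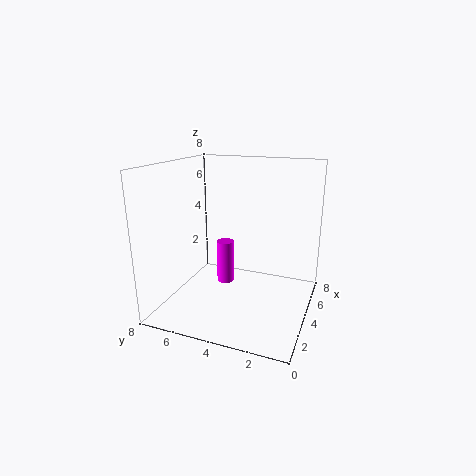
cx = 4.5; cy = 5; cz = 1; r = 0.5; color = 'magenta'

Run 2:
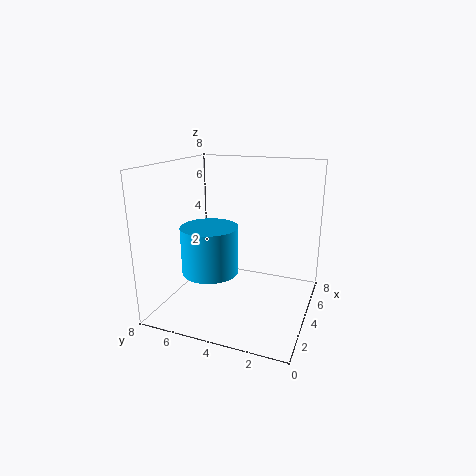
cx = 2.5; cy = 5; cz = 2.5; r = 1.5; color = 'deepskyblue'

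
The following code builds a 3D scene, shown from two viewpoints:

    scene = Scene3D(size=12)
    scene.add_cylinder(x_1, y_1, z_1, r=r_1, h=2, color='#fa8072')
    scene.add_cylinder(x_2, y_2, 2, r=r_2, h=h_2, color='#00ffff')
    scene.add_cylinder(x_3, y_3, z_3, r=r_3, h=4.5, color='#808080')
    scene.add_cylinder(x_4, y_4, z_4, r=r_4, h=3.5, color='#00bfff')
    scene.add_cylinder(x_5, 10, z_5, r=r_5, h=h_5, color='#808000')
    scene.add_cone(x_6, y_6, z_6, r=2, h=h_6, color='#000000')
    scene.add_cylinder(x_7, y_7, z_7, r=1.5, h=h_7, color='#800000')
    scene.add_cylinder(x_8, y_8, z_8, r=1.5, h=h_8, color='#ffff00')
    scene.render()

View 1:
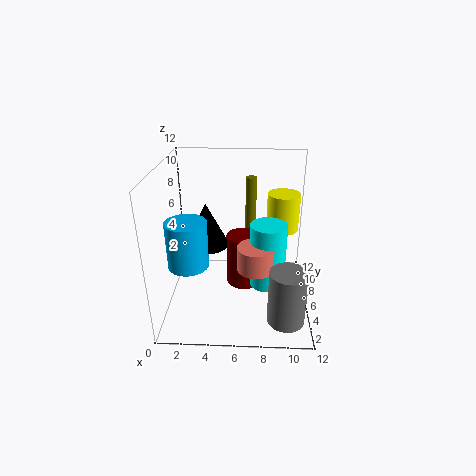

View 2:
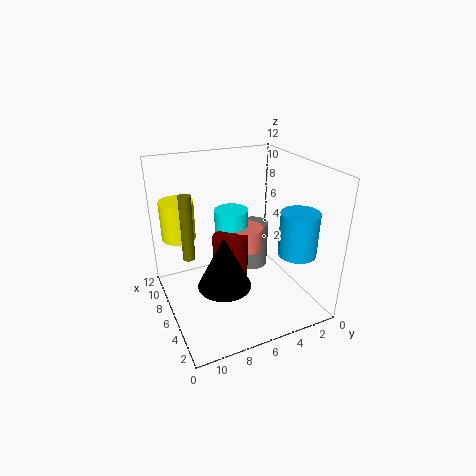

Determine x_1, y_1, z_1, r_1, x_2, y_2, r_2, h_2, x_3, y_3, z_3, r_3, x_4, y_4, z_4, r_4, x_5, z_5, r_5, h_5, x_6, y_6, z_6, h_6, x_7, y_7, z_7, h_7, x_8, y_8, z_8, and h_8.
x_1 = 7.5, y_1 = 4.5, z_1 = 4, r_1 = 1.5, x_2 = 8.5, y_2 = 5.5, r_2 = 1.5, h_2 = 5.5, x_3 = 10, y_3 = 2.5, z_3 = 0.5, r_3 = 1.5, x_4 = 2.5, y_4 = 2.5, z_4 = 5.5, r_4 = 1.5, x_5 = 7, z_5 = 4.5, r_5 = 0.5, h_5 = 5.5, x_6 = 3, y_6 = 8.5, z_6 = 4, h_6 = 4, x_7 = 6.5, y_7 = 6.5, z_7 = 1.5, h_7 = 4.5, x_8 = 10, y_8 = 10, z_8 = 5, h_8 = 3.5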